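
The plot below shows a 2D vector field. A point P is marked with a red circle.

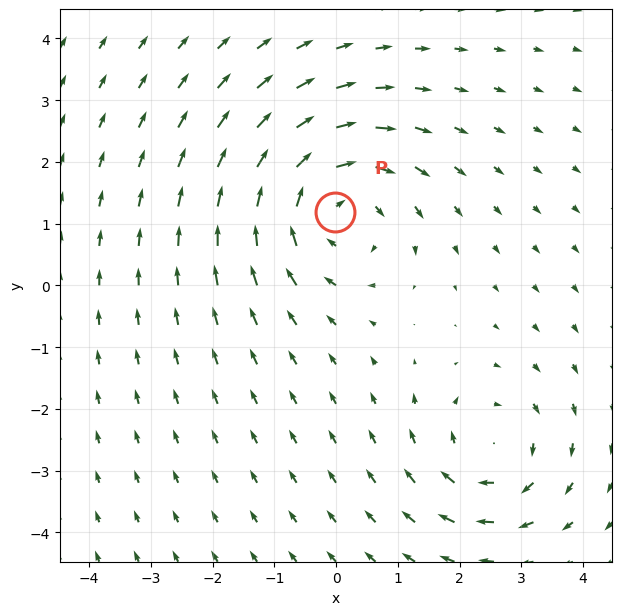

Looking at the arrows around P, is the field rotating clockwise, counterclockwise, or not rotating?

Near P at (-0.0, 1.2) the arrows circulate clockwise. The curl (z-component) there is about -4; negative curl means clockwise rotation.

clockwise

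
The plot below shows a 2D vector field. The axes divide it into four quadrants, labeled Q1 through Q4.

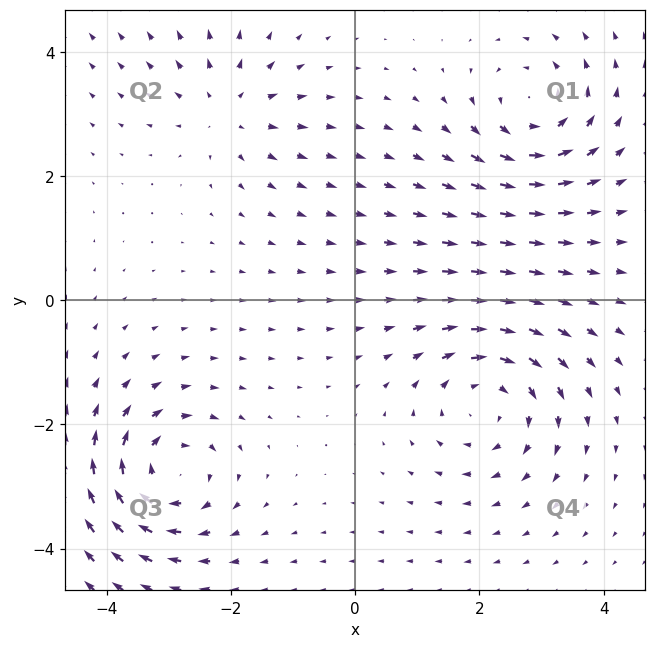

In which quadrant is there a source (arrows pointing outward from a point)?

The source sits at approximately (-2.0, 3.1), which lies in quadrant Q2. The divergence there is about +3, positive as expected for a source.

Q2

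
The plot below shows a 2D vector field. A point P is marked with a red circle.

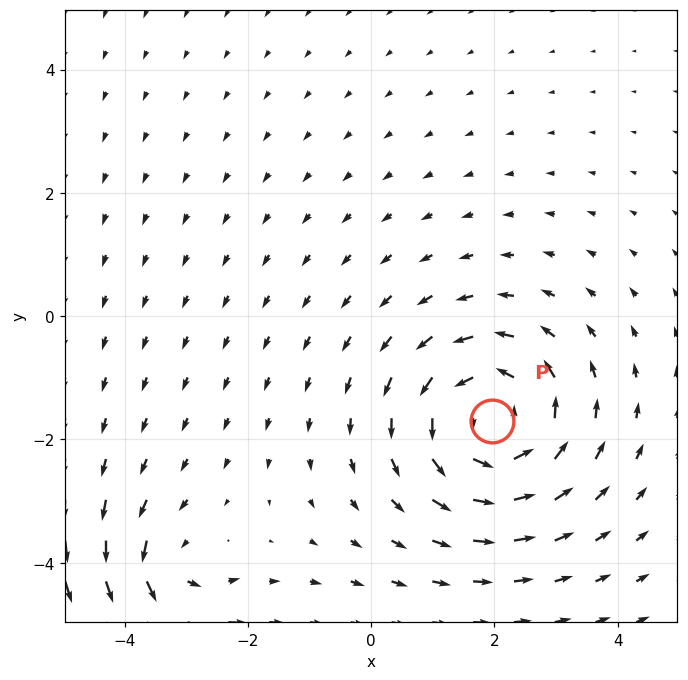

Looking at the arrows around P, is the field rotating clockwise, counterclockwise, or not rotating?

Near P at (2.0, -1.7) the arrows circulate counterclockwise. The curl (z-component) there is about +4; positive curl means counterclockwise rotation.

counterclockwise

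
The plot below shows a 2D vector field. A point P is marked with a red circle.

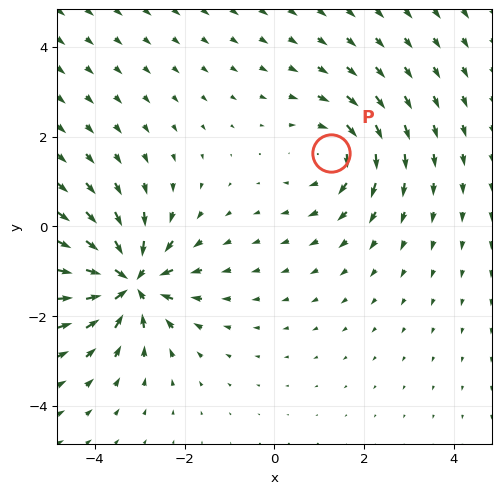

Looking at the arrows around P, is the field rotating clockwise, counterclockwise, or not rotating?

clockwise

Near P at (1.3, 1.6) the arrows circulate clockwise. The curl (z-component) there is about -3; negative curl means clockwise rotation.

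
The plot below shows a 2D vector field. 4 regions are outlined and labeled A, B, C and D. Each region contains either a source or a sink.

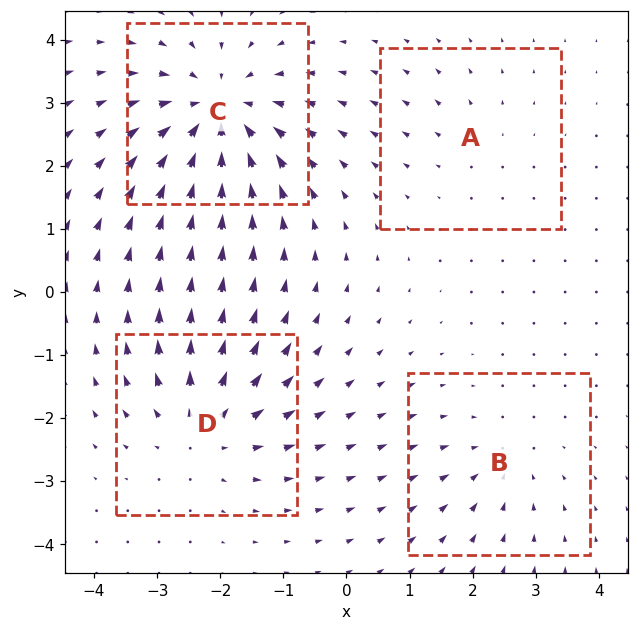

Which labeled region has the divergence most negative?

C

Divergence at each region's feature centre — A: about +2, B: about -3, C: about -7, D: about +5. Region C is most negative.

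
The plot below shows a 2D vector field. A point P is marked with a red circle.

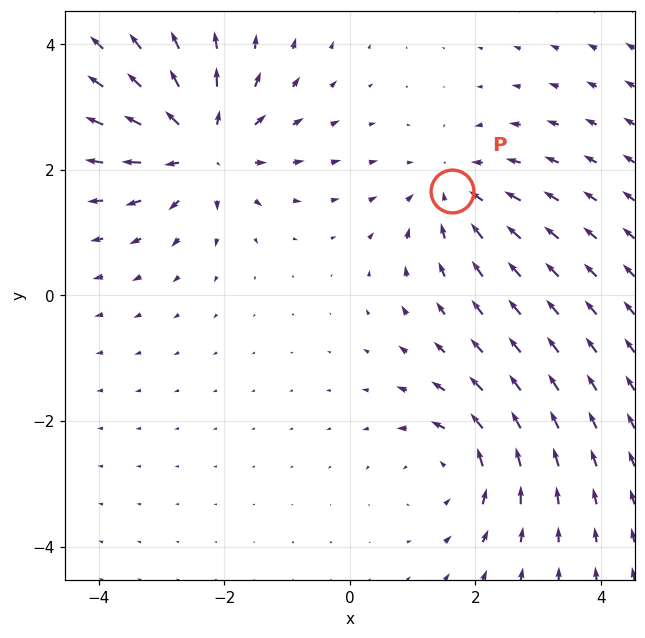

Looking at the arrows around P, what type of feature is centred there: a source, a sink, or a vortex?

sink

At P (1.6, 1.7) the arrows converge inward. Divergence about -2, curl ≈0 — negative divergence with near-zero curl is a sink.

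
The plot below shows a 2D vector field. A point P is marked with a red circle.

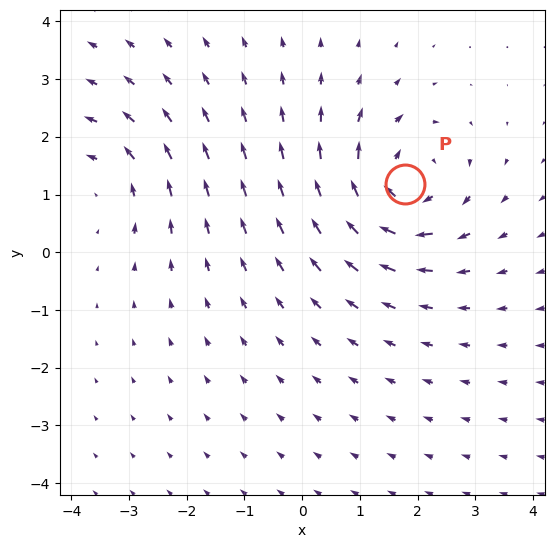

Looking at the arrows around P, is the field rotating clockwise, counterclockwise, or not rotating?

Near P at (1.8, 1.2) the arrows circulate clockwise. The curl (z-component) there is about -6; negative curl means clockwise rotation.

clockwise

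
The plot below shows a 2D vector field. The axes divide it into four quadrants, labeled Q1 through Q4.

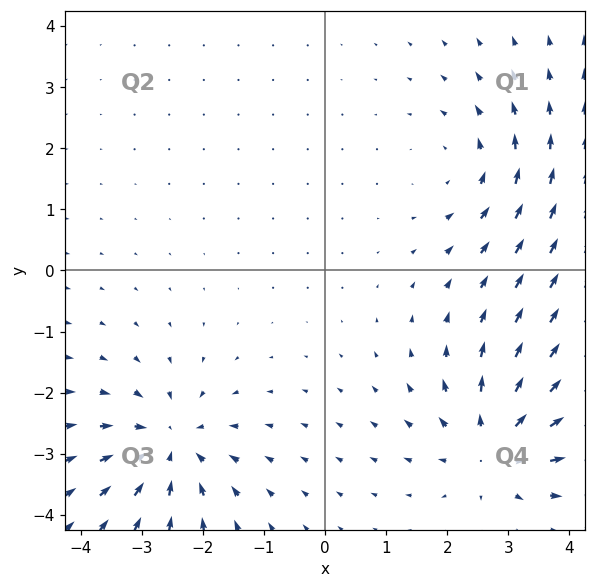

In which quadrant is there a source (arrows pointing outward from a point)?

The source sits at approximately (2.8, -2.9), which lies in quadrant Q4. The divergence there is about +5, positive as expected for a source.

Q4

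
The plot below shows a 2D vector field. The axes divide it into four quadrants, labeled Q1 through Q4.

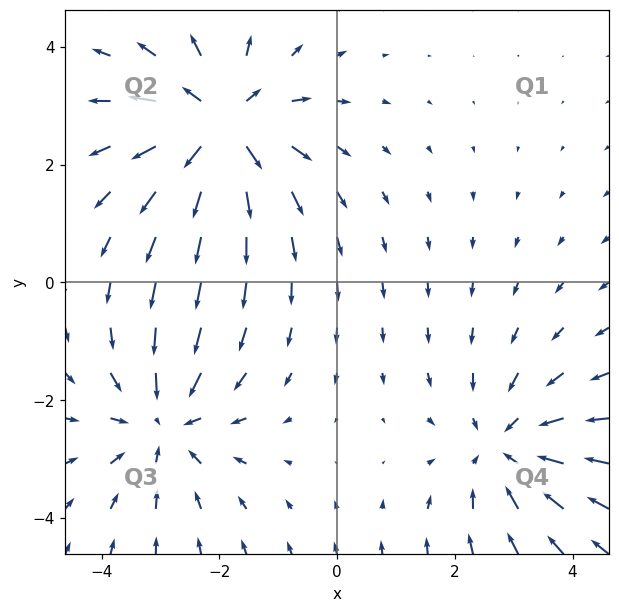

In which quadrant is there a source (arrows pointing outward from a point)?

Q2

The source sits at approximately (-2.0, 2.7), which lies in quadrant Q2. The divergence there is about +6, positive as expected for a source.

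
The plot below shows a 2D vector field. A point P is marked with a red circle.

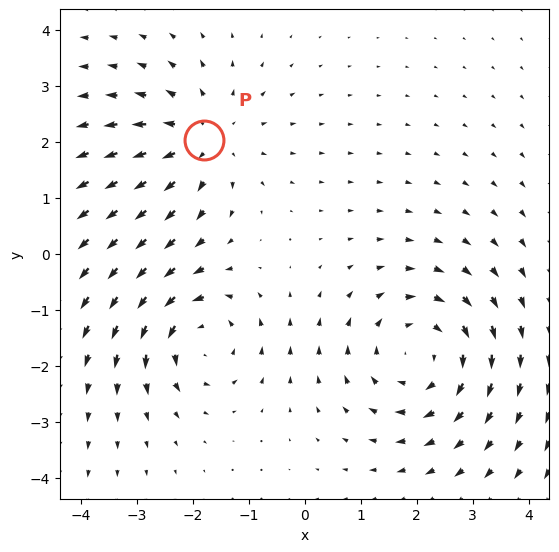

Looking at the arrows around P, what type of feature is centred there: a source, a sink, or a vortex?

At P (-1.8, 2.0) the arrows spread outward. Divergence about +3, curl ≈0 — positive divergence with near-zero curl is a source.

source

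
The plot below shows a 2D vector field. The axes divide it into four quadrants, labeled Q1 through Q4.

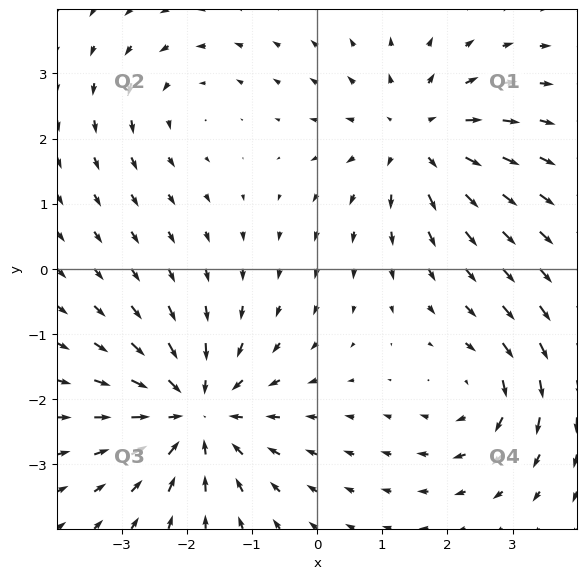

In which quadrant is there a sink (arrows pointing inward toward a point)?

The sink sits at approximately (-1.8, -2.2), which lies in quadrant Q3. The divergence there is about -5, negative as expected for a sink.

Q3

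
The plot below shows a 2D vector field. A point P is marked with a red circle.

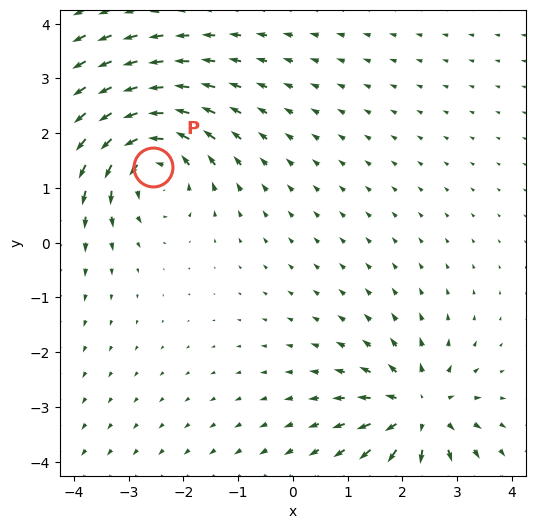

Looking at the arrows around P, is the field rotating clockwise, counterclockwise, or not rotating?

counterclockwise

Near P at (-2.5, 1.4) the arrows circulate counterclockwise. The curl (z-component) there is about +4; positive curl means counterclockwise rotation.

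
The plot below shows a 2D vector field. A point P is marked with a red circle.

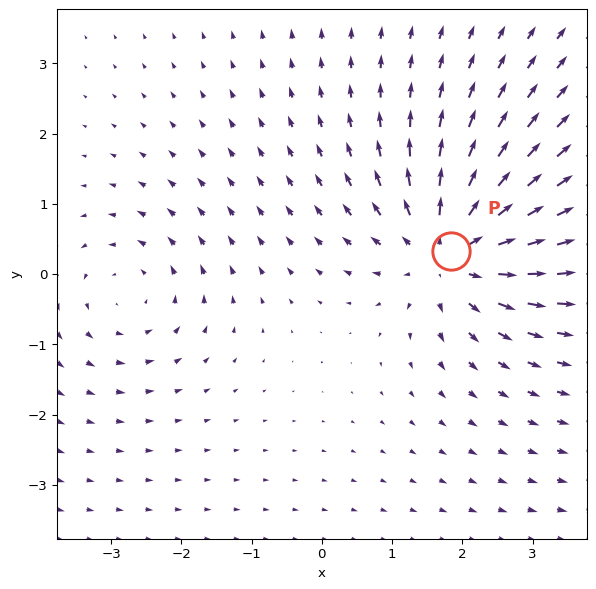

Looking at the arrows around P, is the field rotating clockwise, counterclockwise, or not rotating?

not rotating

Near P at (1.8, 0.3) the arrows show no circulation. The curl there is ≈0.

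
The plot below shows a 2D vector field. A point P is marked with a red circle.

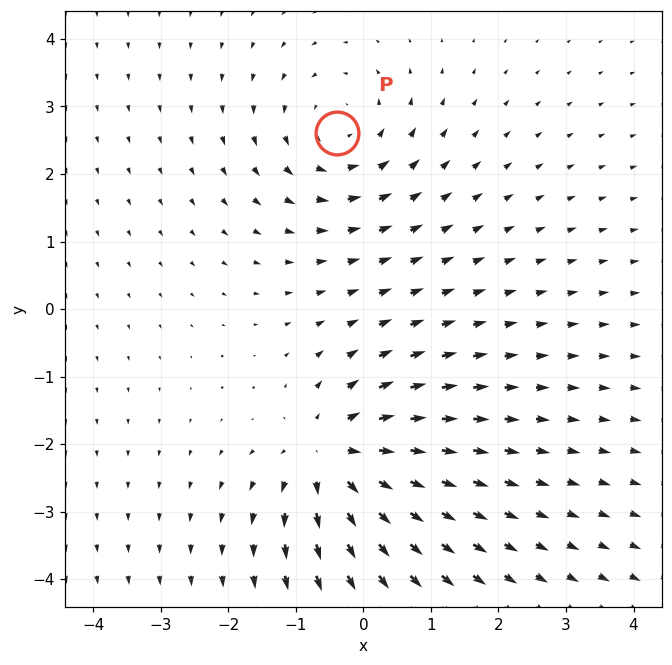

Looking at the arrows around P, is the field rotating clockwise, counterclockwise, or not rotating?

counterclockwise

Near P at (-0.4, 2.6) the arrows circulate counterclockwise. The curl (z-component) there is about +2; positive curl means counterclockwise rotation.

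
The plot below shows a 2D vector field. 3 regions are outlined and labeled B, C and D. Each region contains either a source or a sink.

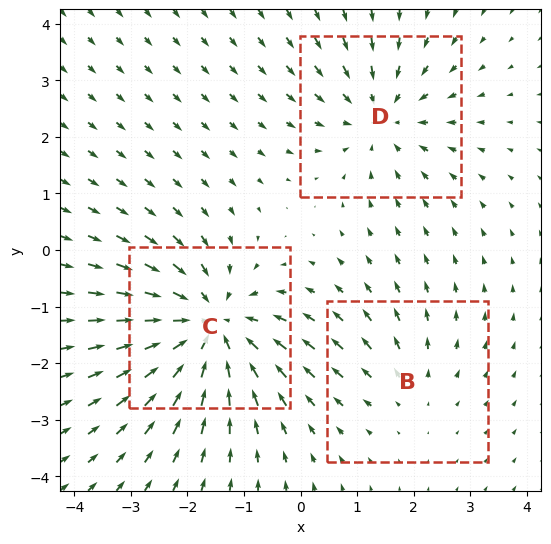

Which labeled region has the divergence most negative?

C

Divergence at each region's feature centre — B: about +2, C: about -4, D: about -3. Region C is most negative.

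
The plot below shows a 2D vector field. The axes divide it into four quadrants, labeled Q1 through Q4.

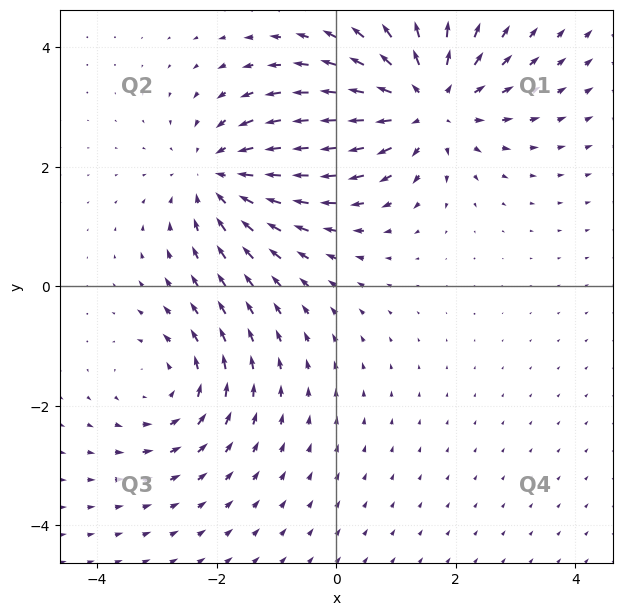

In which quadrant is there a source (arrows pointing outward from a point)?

Q1

The source sits at approximately (1.5, 3.1), which lies in quadrant Q1. The divergence there is about +4, positive as expected for a source.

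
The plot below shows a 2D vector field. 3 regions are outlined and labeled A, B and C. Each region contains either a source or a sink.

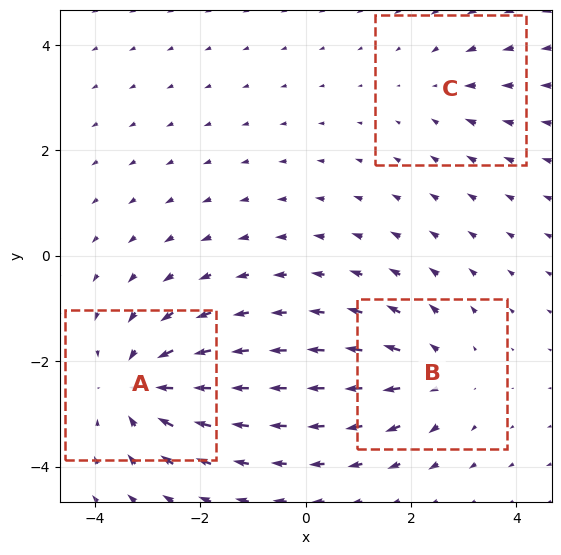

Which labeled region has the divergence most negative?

A

Divergence at each region's feature centre — A: about -5, B: about +3, C: about -2. Region A is most negative.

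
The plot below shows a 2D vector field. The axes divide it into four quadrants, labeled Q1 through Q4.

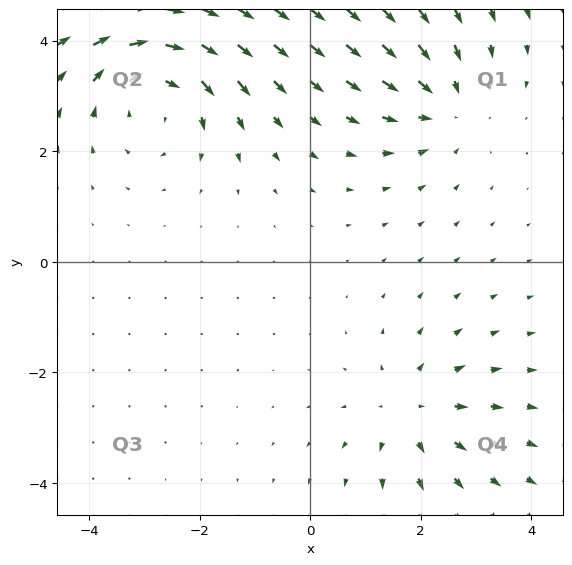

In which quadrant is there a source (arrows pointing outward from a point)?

Q4

The source sits at approximately (1.8, -2.7), which lies in quadrant Q4. The divergence there is about +3, positive as expected for a source.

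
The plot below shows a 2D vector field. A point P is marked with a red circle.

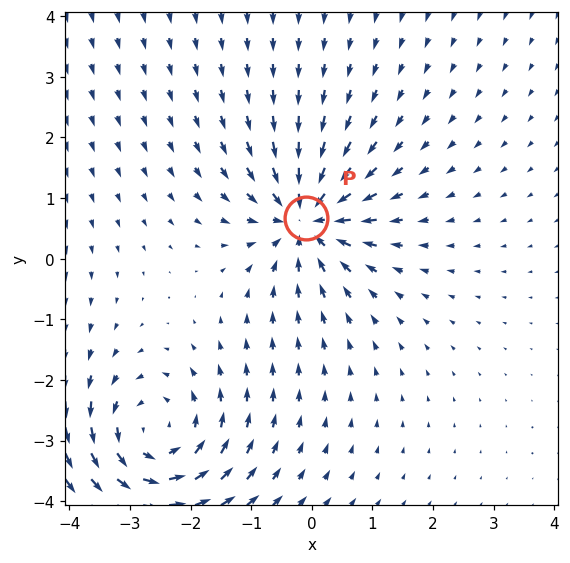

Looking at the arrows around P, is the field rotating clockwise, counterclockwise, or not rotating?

not rotating

Near P at (-0.1, 0.7) the arrows show no circulation. The curl there is ≈0.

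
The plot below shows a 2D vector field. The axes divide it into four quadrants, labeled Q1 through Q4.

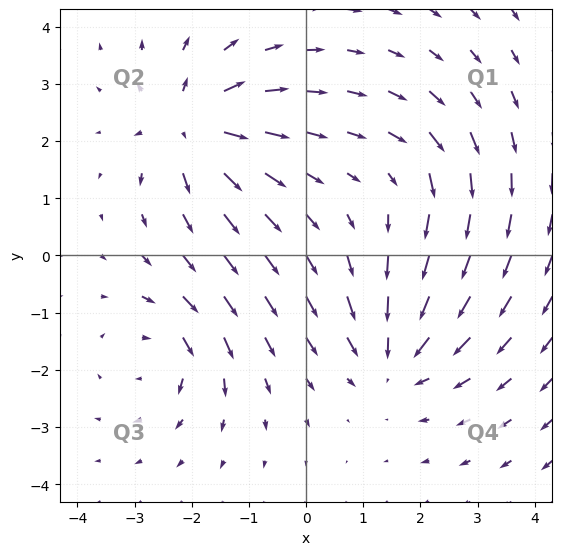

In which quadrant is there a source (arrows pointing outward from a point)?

The source sits at approximately (-2.0, 2.3), which lies in quadrant Q2. The divergence there is about +5, positive as expected for a source.

Q2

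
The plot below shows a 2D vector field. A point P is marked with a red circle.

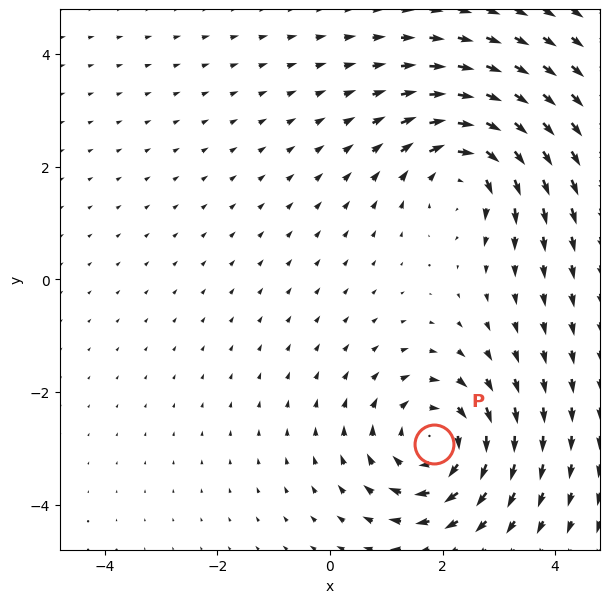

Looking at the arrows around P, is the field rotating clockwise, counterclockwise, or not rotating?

Near P at (1.8, -2.9) the arrows circulate clockwise. The curl (z-component) there is about -5; negative curl means clockwise rotation.

clockwise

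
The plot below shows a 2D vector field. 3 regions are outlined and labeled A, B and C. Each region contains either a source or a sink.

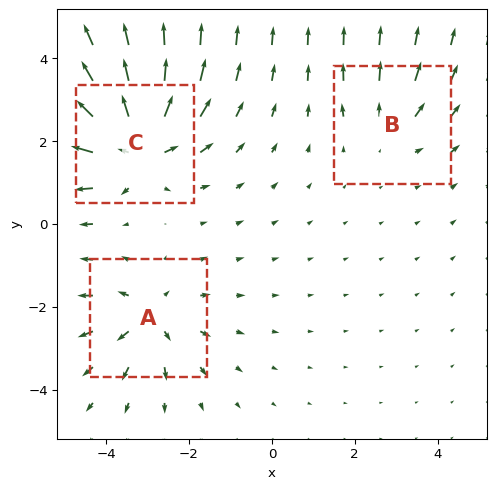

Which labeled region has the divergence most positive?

C

Divergence at each region's feature centre — A: about +3, B: about +2, C: about +5. Region C is most positive.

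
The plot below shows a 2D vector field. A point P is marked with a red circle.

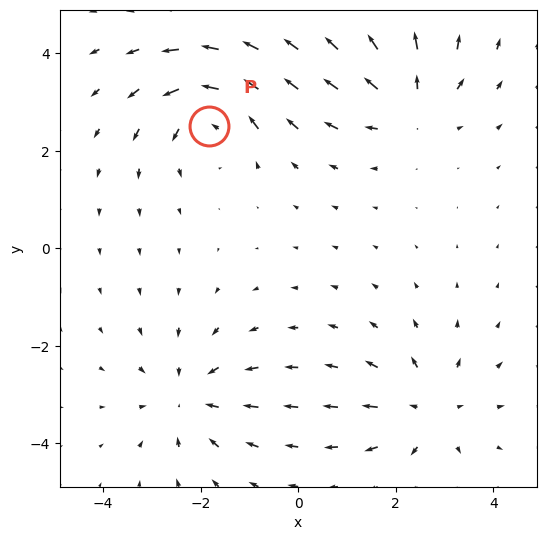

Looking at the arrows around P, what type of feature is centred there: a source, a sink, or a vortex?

vortex

At P (-1.8, 2.5) the arrows circulate counterclockwise. Divergence ≈0, curl about +5 — near-zero divergence with nonzero curl is a vortex.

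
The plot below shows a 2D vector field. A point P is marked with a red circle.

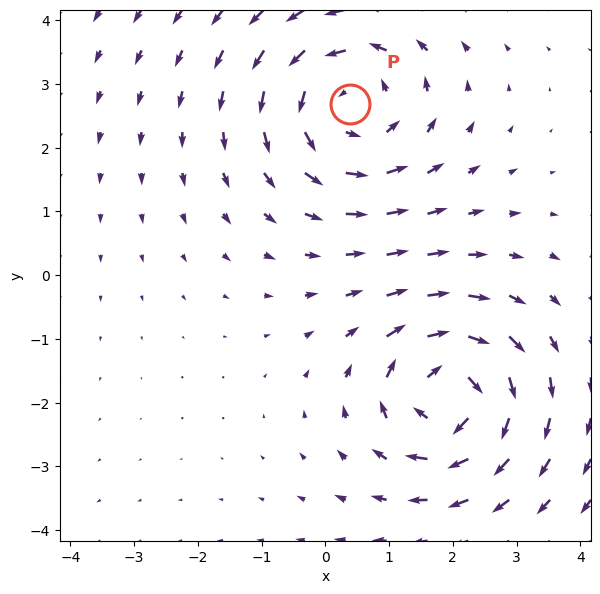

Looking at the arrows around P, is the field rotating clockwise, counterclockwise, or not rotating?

Near P at (0.4, 2.7) the arrows circulate counterclockwise. The curl (z-component) there is about +3; positive curl means counterclockwise rotation.

counterclockwise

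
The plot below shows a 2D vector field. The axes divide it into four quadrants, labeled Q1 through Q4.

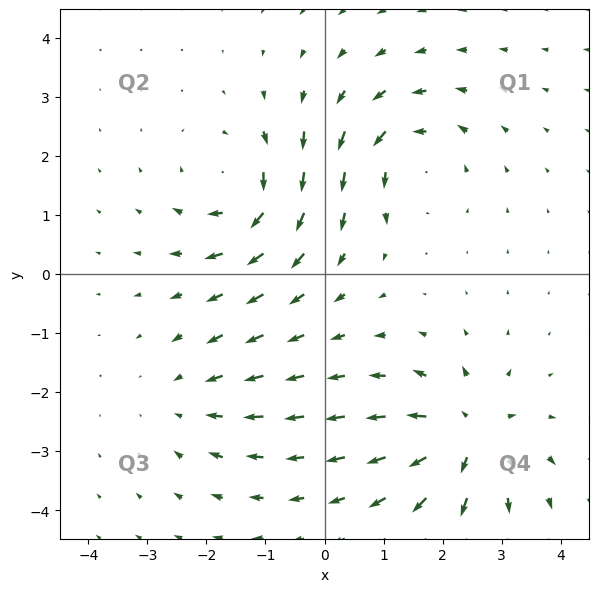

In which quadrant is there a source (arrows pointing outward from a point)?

The source sits at approximately (2.4, -2.7), which lies in quadrant Q4. The divergence there is about +6, positive as expected for a source.

Q4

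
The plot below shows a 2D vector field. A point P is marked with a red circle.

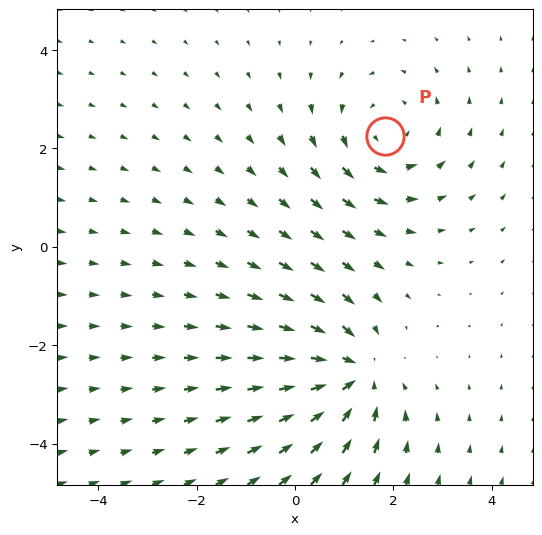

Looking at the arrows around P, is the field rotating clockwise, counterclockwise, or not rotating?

counterclockwise

Near P at (1.8, 2.3) the arrows circulate counterclockwise. The curl (z-component) there is about +3; positive curl means counterclockwise rotation.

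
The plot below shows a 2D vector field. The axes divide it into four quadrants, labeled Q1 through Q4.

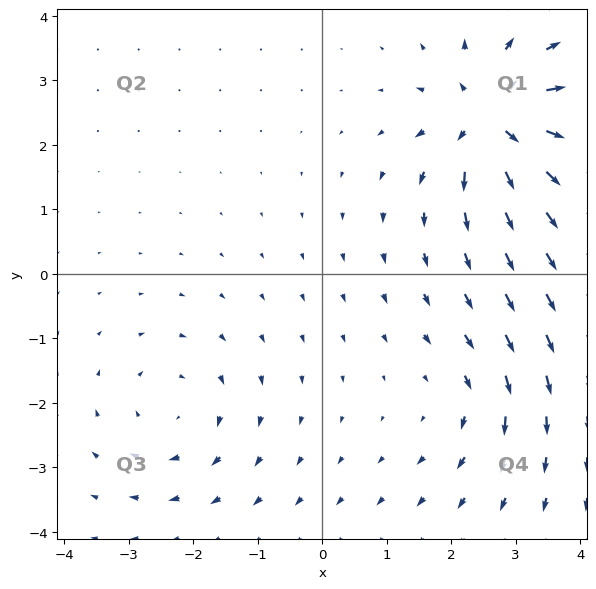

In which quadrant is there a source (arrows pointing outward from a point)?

The source sits at approximately (2.7, 2.4), which lies in quadrant Q1. The divergence there is about +7, positive as expected for a source.

Q1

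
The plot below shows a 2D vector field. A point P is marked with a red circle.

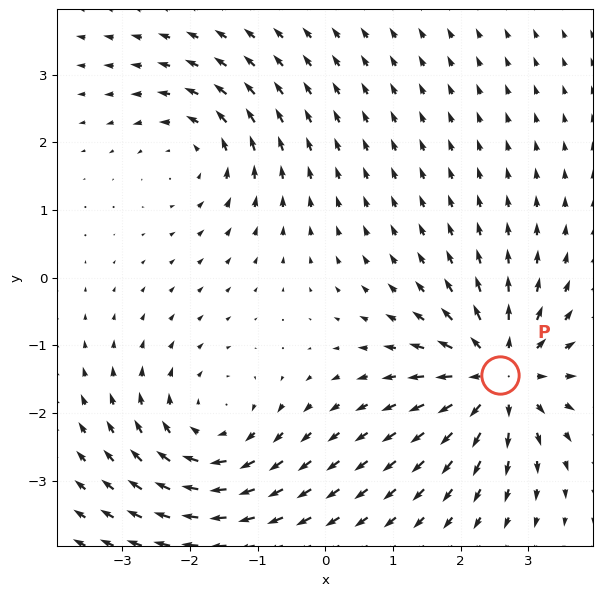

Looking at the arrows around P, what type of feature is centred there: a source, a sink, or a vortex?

source

At P (2.6, -1.4) the arrows spread outward. Divergence about +6, curl ≈0 — positive divergence with near-zero curl is a source.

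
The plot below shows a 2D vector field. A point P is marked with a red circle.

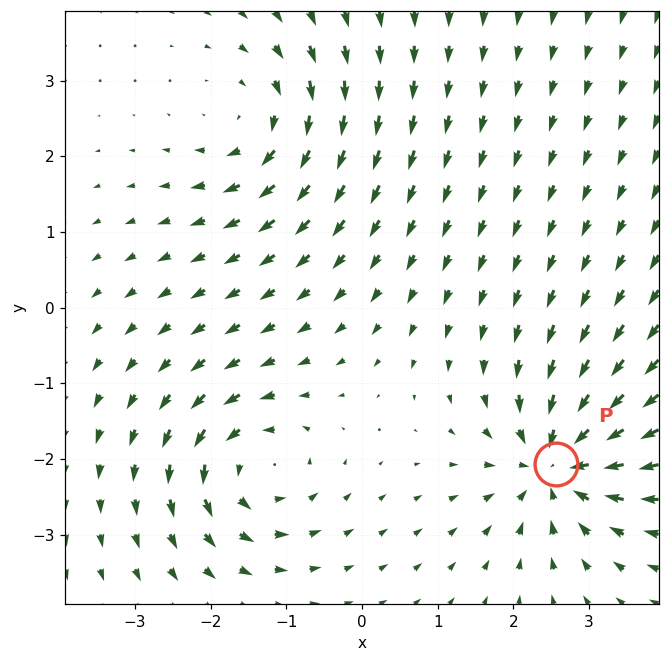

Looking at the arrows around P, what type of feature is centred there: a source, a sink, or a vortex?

sink

At P (2.6, -2.1) the arrows converge inward. Divergence about -7, curl ≈0 — negative divergence with near-zero curl is a sink.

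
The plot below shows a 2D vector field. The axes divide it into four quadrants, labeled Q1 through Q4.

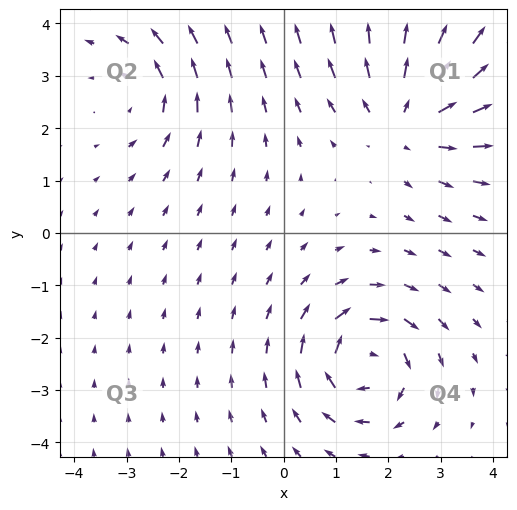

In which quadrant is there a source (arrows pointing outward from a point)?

Q1

The source sits at approximately (2.3, 2.2), which lies in quadrant Q1. The divergence there is about +4, positive as expected for a source.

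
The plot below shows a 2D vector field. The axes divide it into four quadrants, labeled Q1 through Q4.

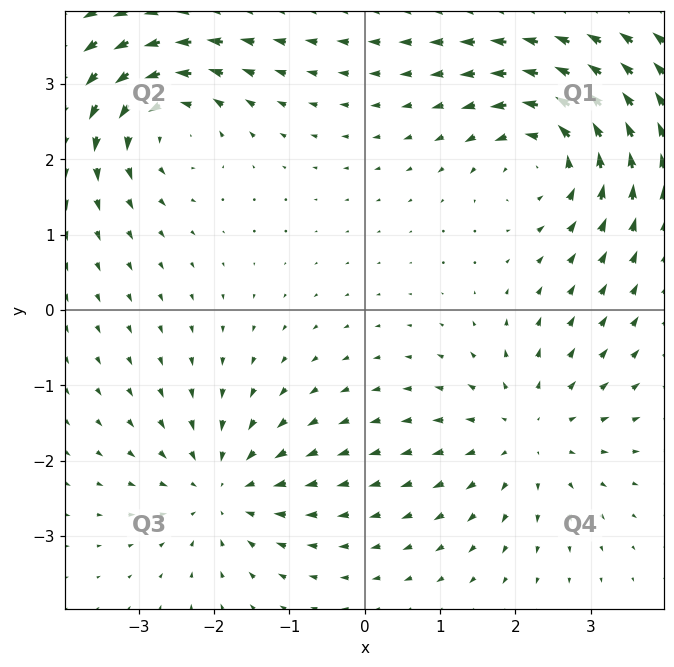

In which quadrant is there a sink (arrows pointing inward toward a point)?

Q3

The sink sits at approximately (-1.9, -2.4), which lies in quadrant Q3. The divergence there is about -4, negative as expected for a sink.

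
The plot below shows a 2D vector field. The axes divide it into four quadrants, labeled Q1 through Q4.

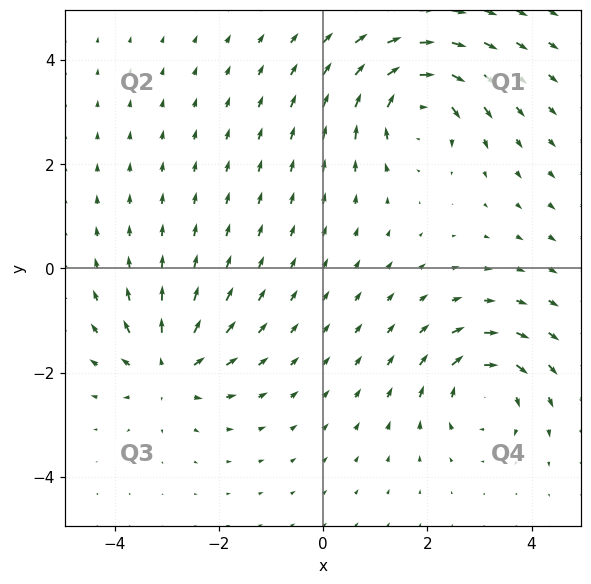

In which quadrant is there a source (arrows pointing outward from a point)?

The source sits at approximately (-3.0, -1.9), which lies in quadrant Q3. The divergence there is about +4, positive as expected for a source.

Q3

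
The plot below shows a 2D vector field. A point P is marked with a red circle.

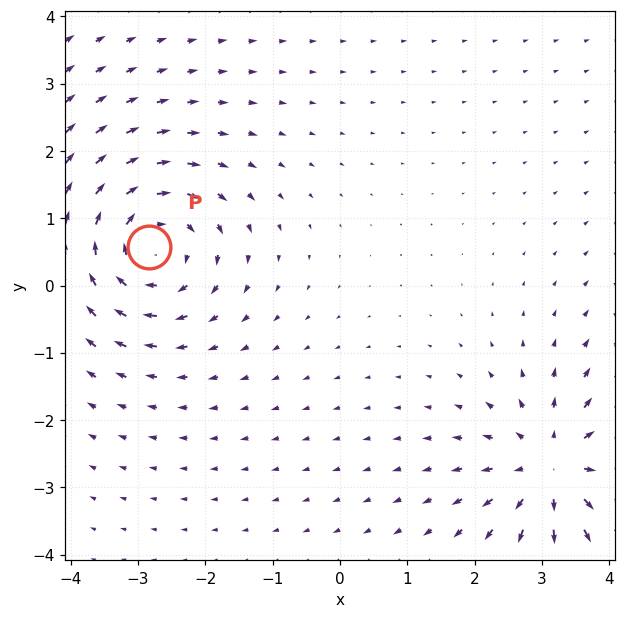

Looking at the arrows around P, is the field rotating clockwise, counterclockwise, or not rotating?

clockwise

Near P at (-2.8, 0.6) the arrows circulate clockwise. The curl (z-component) there is about -4; negative curl means clockwise rotation.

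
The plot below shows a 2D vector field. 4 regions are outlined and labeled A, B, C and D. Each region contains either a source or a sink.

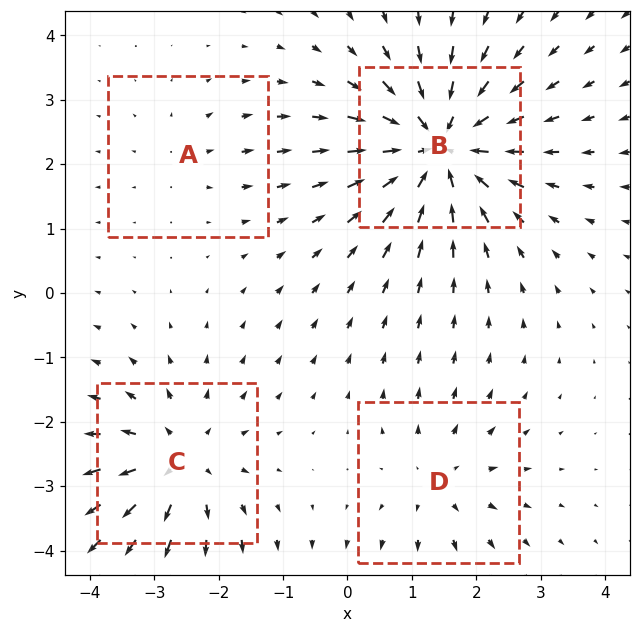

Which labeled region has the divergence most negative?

B

Divergence at each region's feature centre — A: about +2, B: about -7, C: about +5, D: about +3. Region B is most negative.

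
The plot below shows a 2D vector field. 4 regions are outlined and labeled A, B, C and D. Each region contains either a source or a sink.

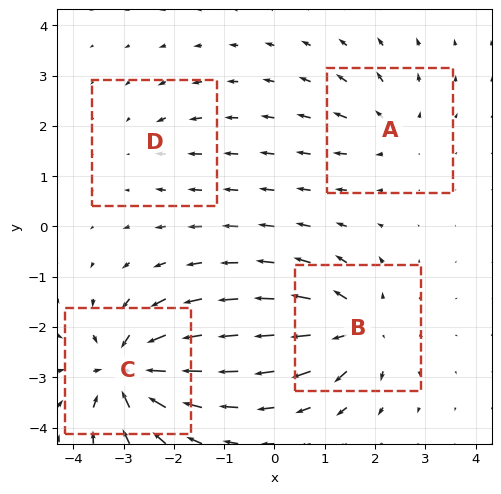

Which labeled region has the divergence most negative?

Divergence at each region's feature centre — A: about +4, B: about +7, C: about -9, D: about -3. Region C is most negative.

C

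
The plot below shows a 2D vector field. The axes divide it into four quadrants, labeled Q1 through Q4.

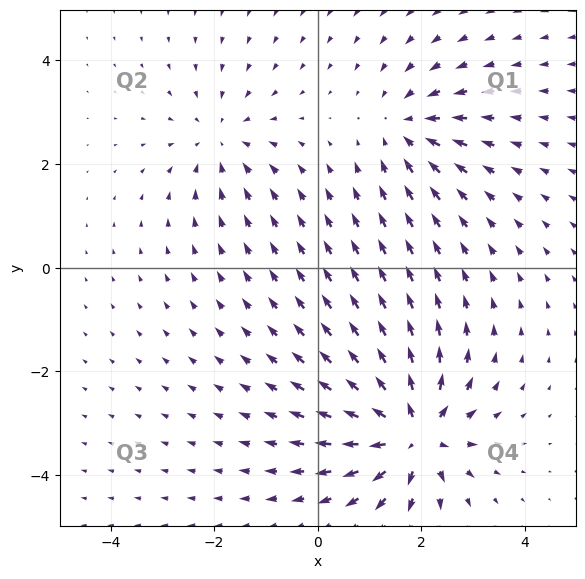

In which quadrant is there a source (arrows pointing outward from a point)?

The source sits at approximately (1.8, -3.2), which lies in quadrant Q4. The divergence there is about +6, positive as expected for a source.

Q4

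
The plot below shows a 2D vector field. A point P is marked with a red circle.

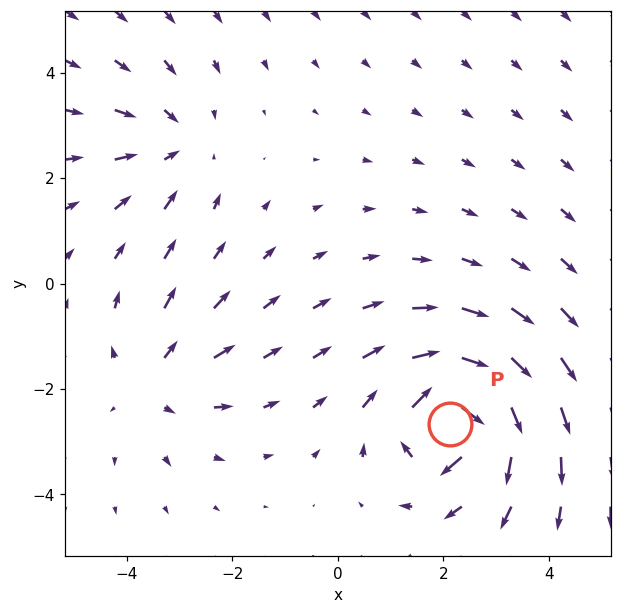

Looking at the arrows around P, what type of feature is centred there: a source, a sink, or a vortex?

At P (2.1, -2.7) the arrows circulate clockwise. Divergence ≈0, curl about -7 — near-zero divergence with nonzero curl is a vortex.

vortex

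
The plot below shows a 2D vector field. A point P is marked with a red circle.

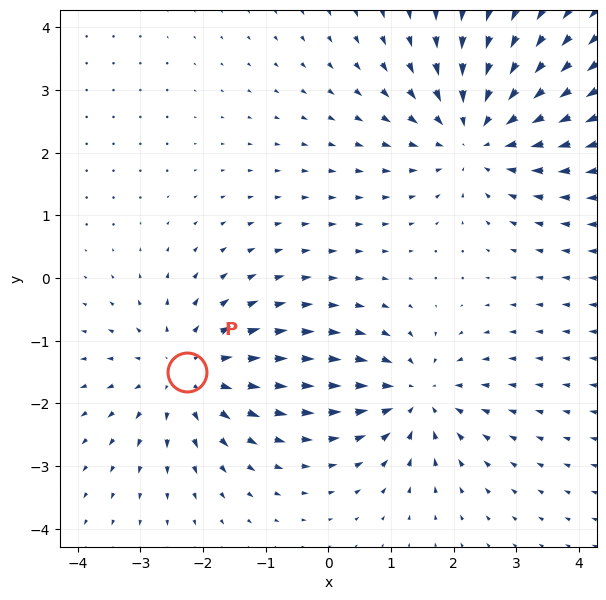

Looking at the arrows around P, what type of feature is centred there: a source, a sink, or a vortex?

source

At P (-2.3, -1.5) the arrows spread outward. Divergence about +4, curl ≈0 — positive divergence with near-zero curl is a source.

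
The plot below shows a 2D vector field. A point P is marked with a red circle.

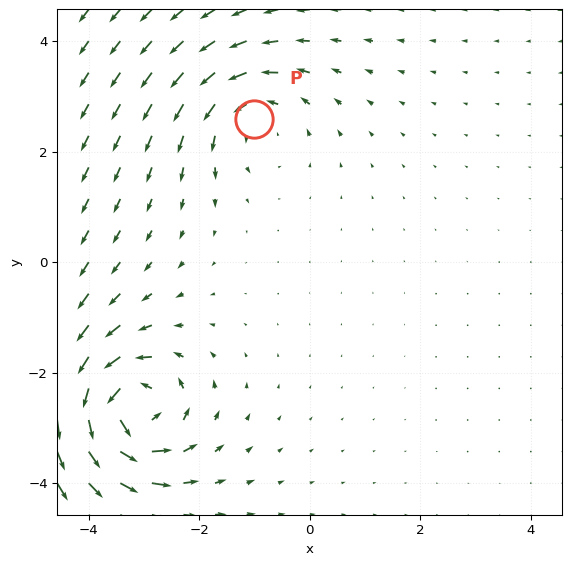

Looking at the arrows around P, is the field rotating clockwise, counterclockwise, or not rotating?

counterclockwise

Near P at (-1.0, 2.6) the arrows circulate counterclockwise. The curl (z-component) there is about +3; positive curl means counterclockwise rotation.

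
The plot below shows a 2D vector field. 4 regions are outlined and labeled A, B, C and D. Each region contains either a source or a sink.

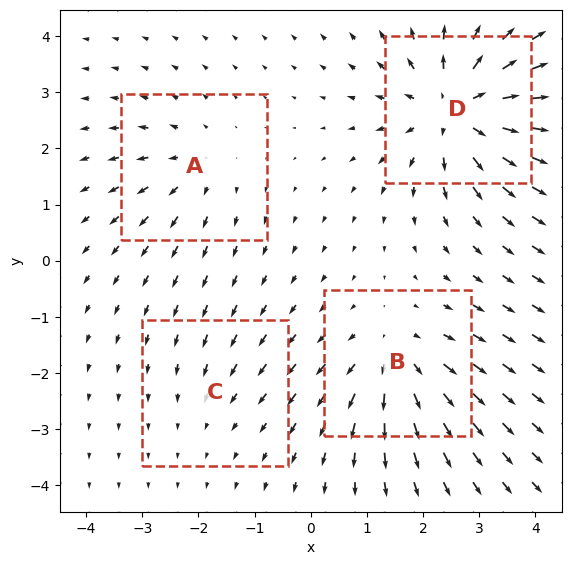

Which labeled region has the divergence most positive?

Divergence at each region's feature centre — A: about +3, B: about +5, C: about -2, D: about +7. Region D is most positive.

D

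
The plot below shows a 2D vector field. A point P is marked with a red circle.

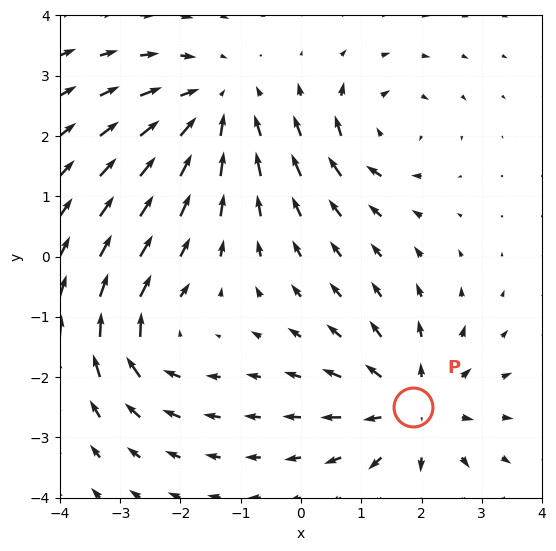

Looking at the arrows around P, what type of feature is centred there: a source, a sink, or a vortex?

source

At P (1.9, -2.5) the arrows spread outward. Divergence about +5, curl ≈0 — positive divergence with near-zero curl is a source.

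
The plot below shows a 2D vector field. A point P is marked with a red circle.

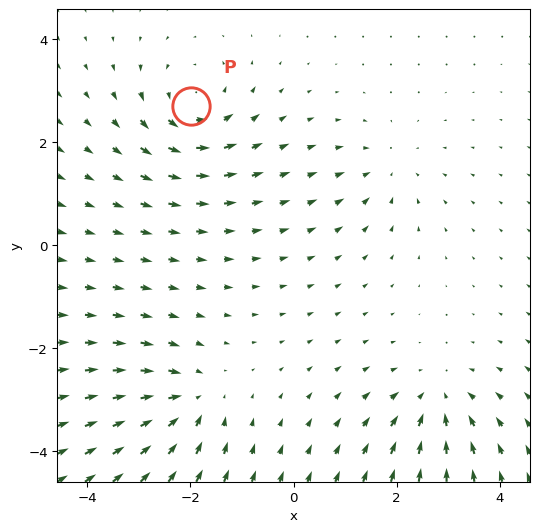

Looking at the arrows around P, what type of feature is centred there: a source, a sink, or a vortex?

At P (-2.0, 2.7) the arrows circulate counterclockwise. Divergence ≈0, curl about +5 — near-zero divergence with nonzero curl is a vortex.

vortex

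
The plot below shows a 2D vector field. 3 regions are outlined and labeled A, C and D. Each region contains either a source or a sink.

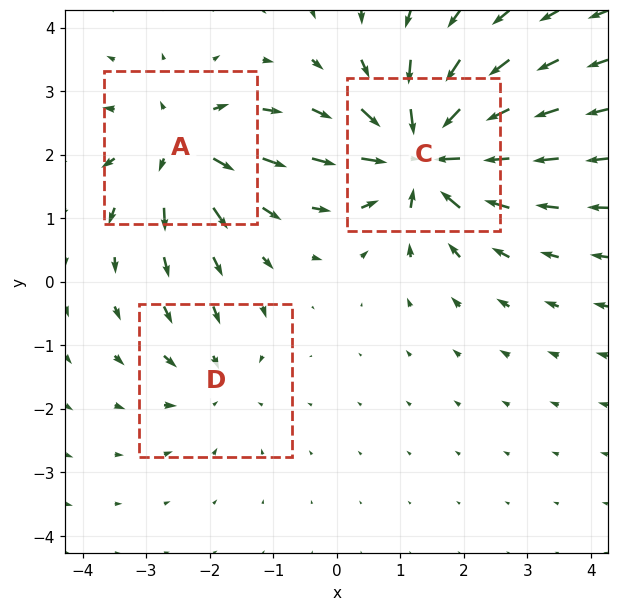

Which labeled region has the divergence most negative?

C

Divergence at each region's feature centre — A: about +4, C: about -6, D: about -3. Region C is most negative.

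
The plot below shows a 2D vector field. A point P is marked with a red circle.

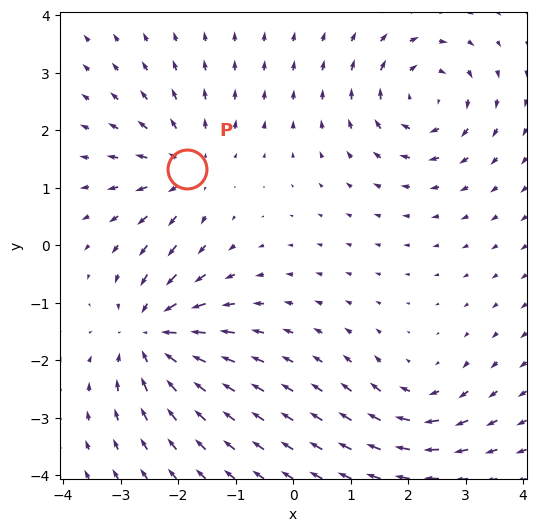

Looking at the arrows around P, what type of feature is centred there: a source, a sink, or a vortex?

At P (-1.8, 1.3) the arrows spread outward. Divergence about +4, curl ≈0 — positive divergence with near-zero curl is a source.

source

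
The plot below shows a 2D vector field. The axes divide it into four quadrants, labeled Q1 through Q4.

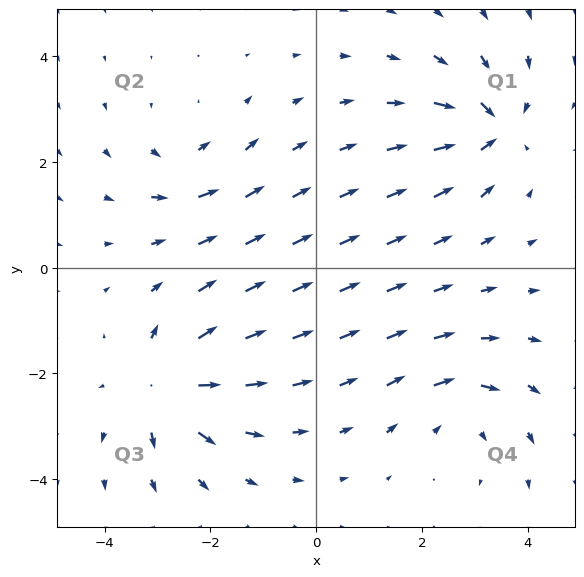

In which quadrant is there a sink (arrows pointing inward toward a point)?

Q1

The sink sits at approximately (3.3, 2.7), which lies in quadrant Q1. The divergence there is about -7, negative as expected for a sink.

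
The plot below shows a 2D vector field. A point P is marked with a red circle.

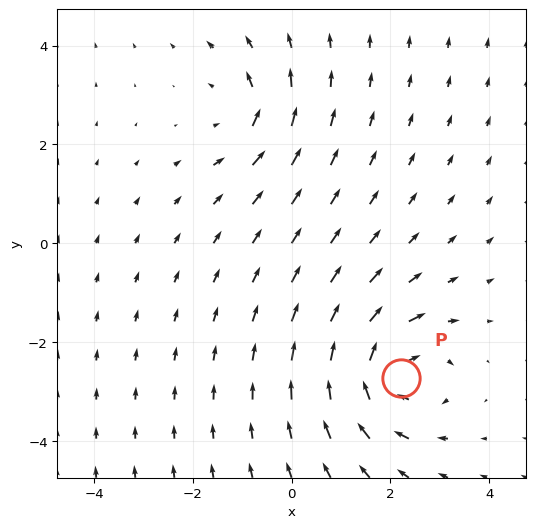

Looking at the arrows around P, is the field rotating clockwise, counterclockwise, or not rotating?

clockwise

Near P at (2.2, -2.7) the arrows circulate clockwise. The curl (z-component) there is about -5; negative curl means clockwise rotation.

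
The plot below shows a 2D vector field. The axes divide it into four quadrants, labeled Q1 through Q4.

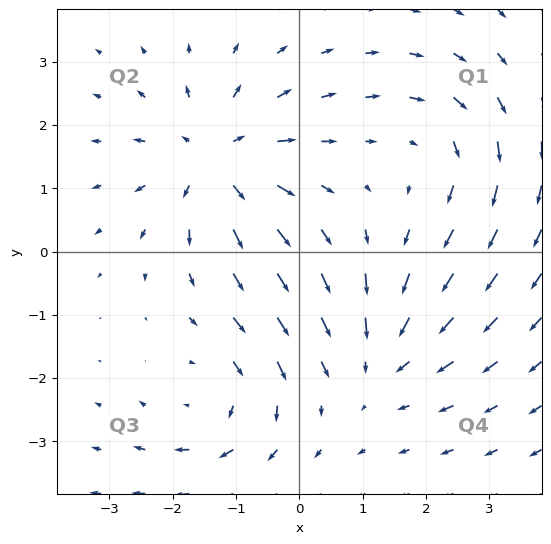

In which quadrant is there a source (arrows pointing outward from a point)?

The source sits at approximately (-1.3, 1.5), which lies in quadrant Q2. The divergence there is about +5, positive as expected for a source.

Q2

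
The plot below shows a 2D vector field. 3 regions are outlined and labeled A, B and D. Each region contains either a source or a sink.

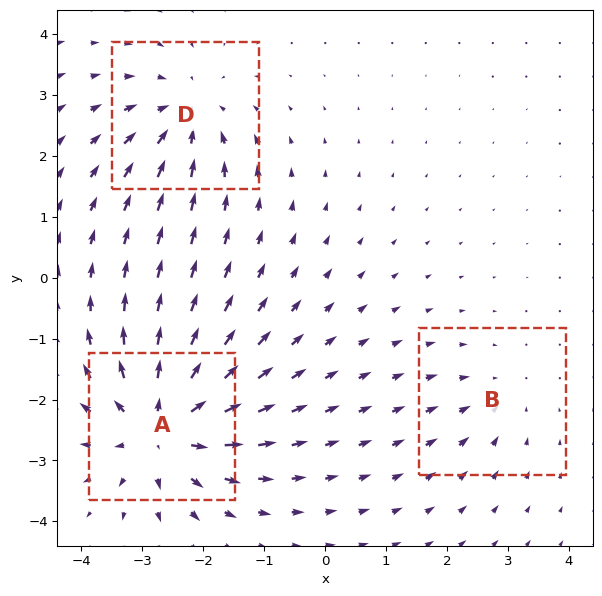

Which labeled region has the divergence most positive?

Divergence at each region's feature centre — A: about +6, B: about -2, D: about -4. Region A is most positive.

A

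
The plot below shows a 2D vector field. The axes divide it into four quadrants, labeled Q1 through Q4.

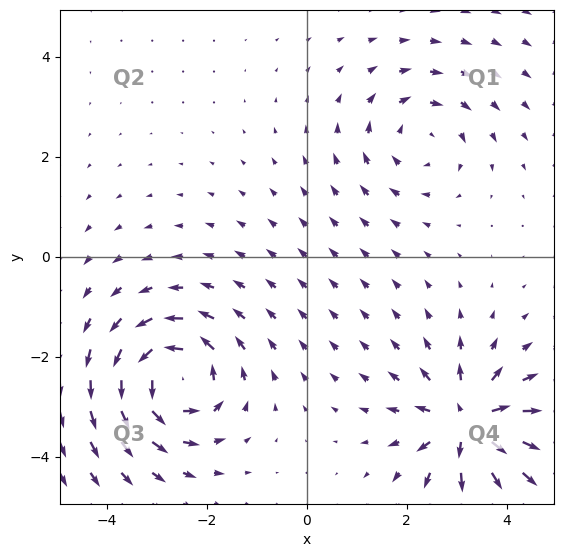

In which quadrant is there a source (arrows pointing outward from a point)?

The source sits at approximately (3.2, -3.3), which lies in quadrant Q4. The divergence there is about +5, positive as expected for a source.

Q4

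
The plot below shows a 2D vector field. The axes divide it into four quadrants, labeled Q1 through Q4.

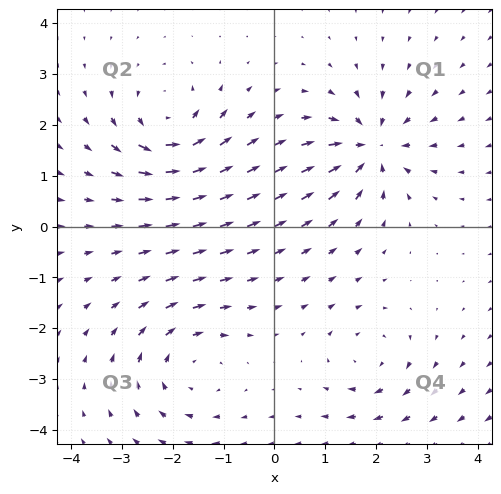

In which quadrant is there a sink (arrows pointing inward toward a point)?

The sink sits at approximately (1.9, 1.6), which lies in quadrant Q1. The divergence there is about -7, negative as expected for a sink.

Q1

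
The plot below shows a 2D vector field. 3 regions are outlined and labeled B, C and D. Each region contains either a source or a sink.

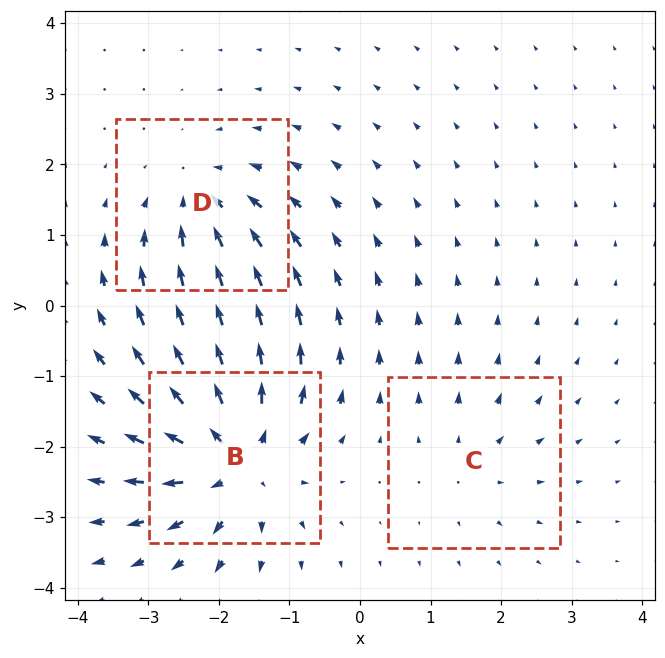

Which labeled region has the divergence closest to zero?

Divergence at each region's feature centre — B: about +6, C: about +2, D: about -4. Region C is closest to zero.

C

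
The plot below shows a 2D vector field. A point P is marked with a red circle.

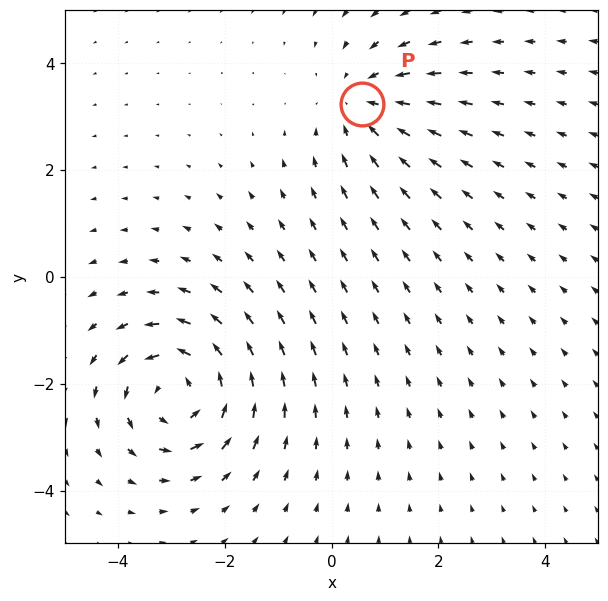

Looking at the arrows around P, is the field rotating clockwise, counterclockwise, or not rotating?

Near P at (0.6, 3.2) the arrows show no circulation. The curl there is ≈0.

not rotating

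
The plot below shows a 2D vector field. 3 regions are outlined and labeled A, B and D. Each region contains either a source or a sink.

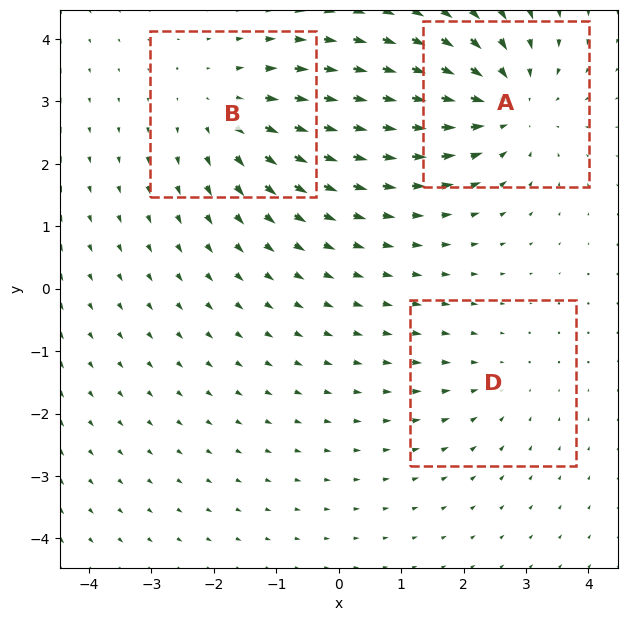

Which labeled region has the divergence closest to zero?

Divergence at each region's feature centre — A: about -4, B: about +3, D: about -2. Region D is closest to zero.

D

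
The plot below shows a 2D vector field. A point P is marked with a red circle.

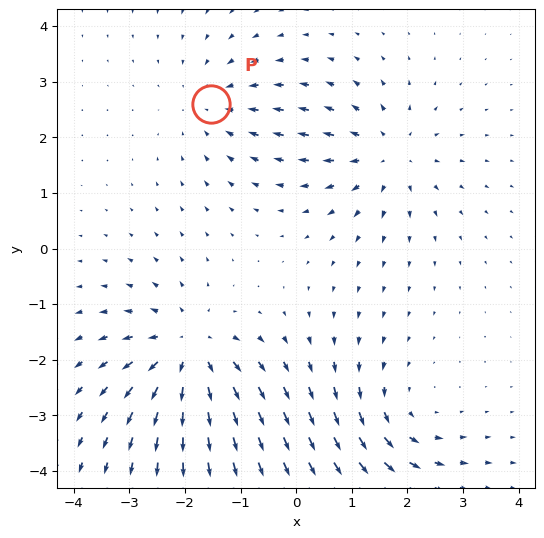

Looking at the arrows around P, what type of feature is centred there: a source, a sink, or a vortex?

At P (-1.5, 2.6) the arrows converge inward. Divergence about -3, curl ≈0 — negative divergence with near-zero curl is a sink.

sink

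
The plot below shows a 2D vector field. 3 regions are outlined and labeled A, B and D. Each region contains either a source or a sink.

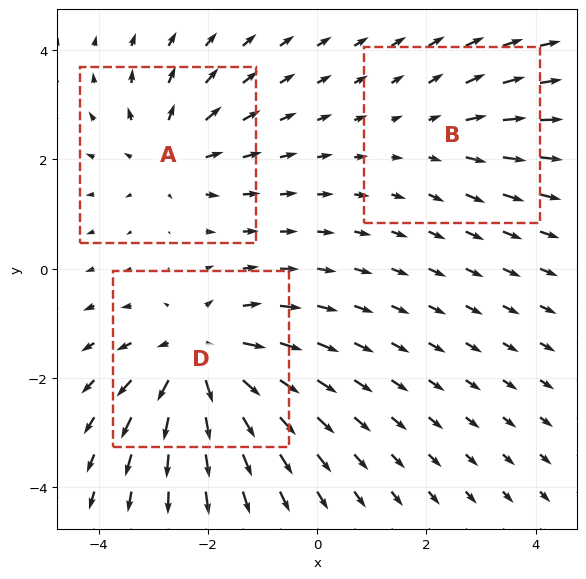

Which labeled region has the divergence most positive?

Divergence at each region's feature centre — A: about +3, B: about +2, D: about +5. Region D is most positive.

D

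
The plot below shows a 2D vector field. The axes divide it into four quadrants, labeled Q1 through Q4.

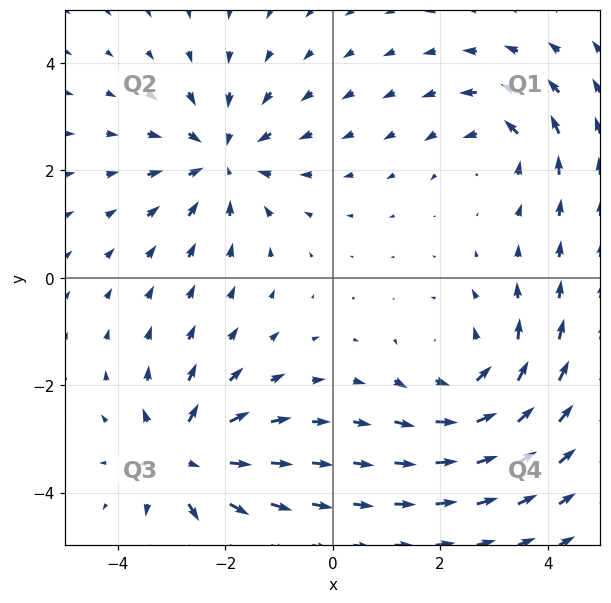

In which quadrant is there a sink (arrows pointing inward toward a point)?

The sink sits at approximately (-2.1, 2.2), which lies in quadrant Q2. The divergence there is about -4, negative as expected for a sink.

Q2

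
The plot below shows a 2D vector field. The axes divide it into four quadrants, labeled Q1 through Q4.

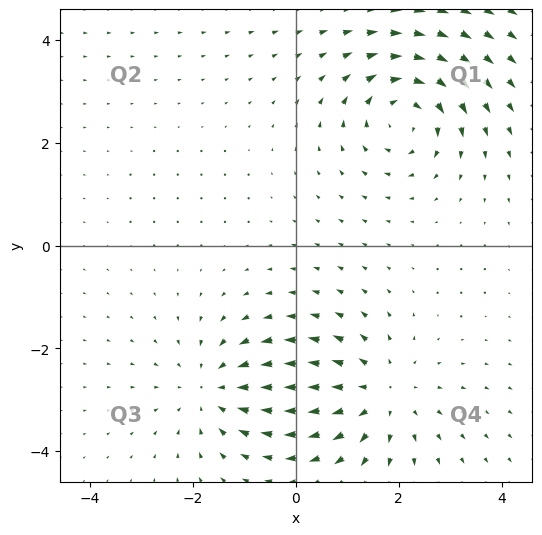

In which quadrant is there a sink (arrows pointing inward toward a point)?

Q3

The sink sits at approximately (-1.5, -2.8), which lies in quadrant Q3. The divergence there is about -4, negative as expected for a sink.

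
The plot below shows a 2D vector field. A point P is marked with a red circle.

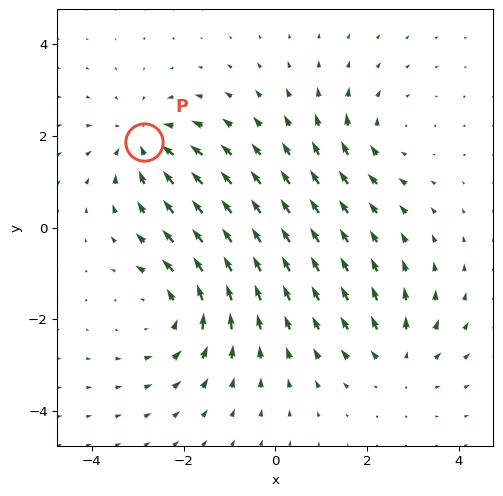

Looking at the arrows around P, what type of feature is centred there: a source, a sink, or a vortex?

sink

At P (-2.9, 1.9) the arrows converge inward. Divergence about -3, curl ≈0 — negative divergence with near-zero curl is a sink.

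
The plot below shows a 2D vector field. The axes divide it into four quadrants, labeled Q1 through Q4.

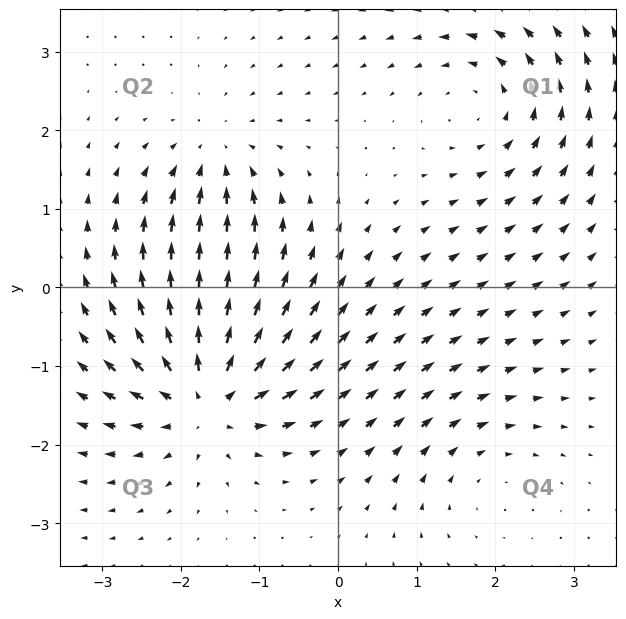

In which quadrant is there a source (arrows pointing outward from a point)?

The source sits at approximately (-1.7, -1.4), which lies in quadrant Q3. The divergence there is about +6, positive as expected for a source.

Q3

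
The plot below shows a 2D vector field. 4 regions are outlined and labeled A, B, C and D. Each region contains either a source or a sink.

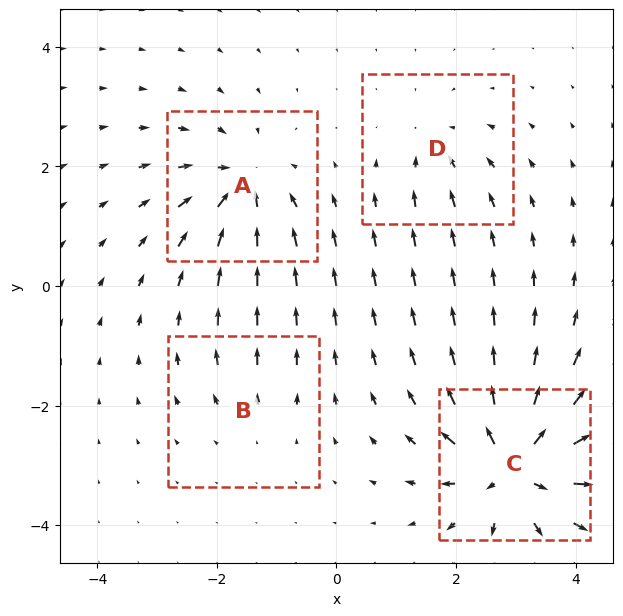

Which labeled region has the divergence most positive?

Divergence at each region's feature centre — A: about -6, B: about +3, C: about +9, D: about -4. Region C is most positive.

C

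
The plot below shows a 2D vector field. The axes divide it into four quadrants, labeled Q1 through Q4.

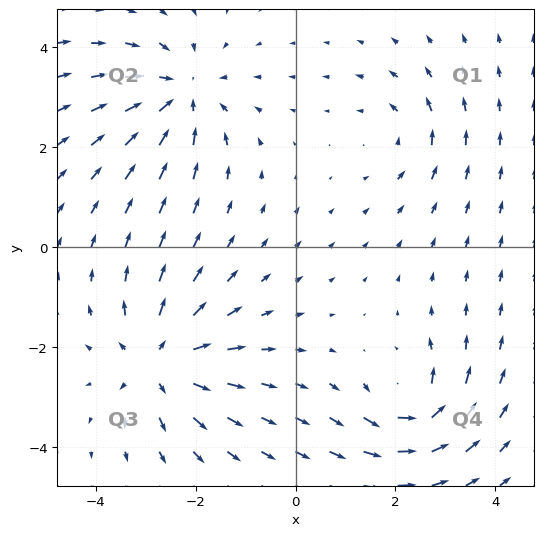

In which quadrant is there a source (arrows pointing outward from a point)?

Q3

The source sits at approximately (-2.7, -2.3), which lies in quadrant Q3. The divergence there is about +5, positive as expected for a source.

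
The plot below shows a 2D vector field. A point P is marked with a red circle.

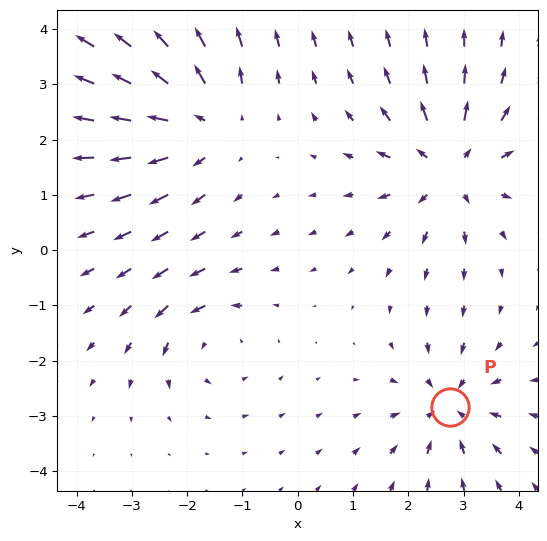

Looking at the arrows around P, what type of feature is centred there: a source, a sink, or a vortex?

sink

At P (2.7, -2.8) the arrows converge inward. Divergence about -4, curl ≈0 — negative divergence with near-zero curl is a sink.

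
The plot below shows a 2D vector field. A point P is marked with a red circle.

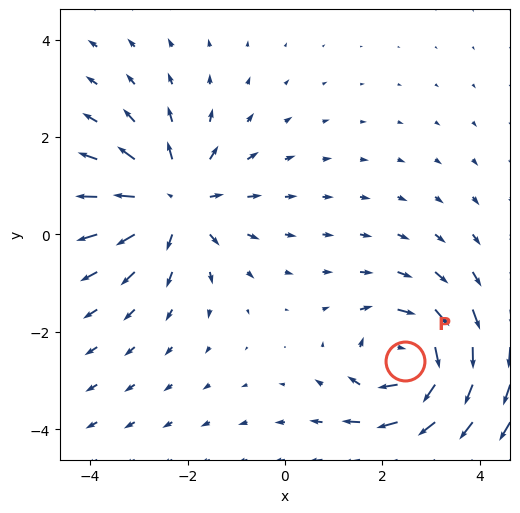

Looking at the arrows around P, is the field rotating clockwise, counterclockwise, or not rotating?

clockwise

Near P at (2.5, -2.6) the arrows circulate clockwise. The curl (z-component) there is about -5; negative curl means clockwise rotation.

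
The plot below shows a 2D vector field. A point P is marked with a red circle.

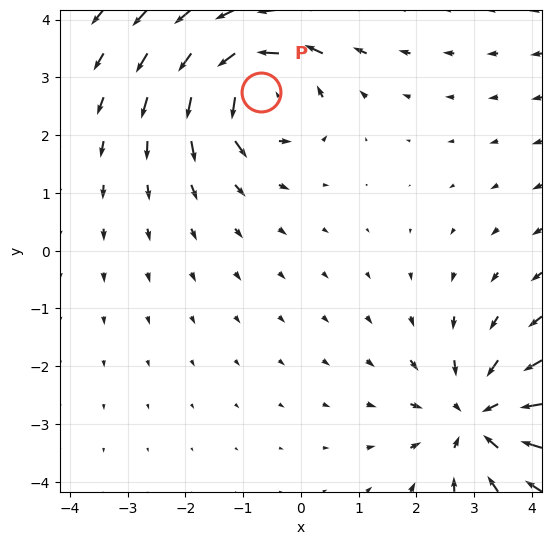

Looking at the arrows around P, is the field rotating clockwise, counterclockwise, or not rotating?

Near P at (-0.7, 2.7) the arrows circulate counterclockwise. The curl (z-component) there is about +6; positive curl means counterclockwise rotation.

counterclockwise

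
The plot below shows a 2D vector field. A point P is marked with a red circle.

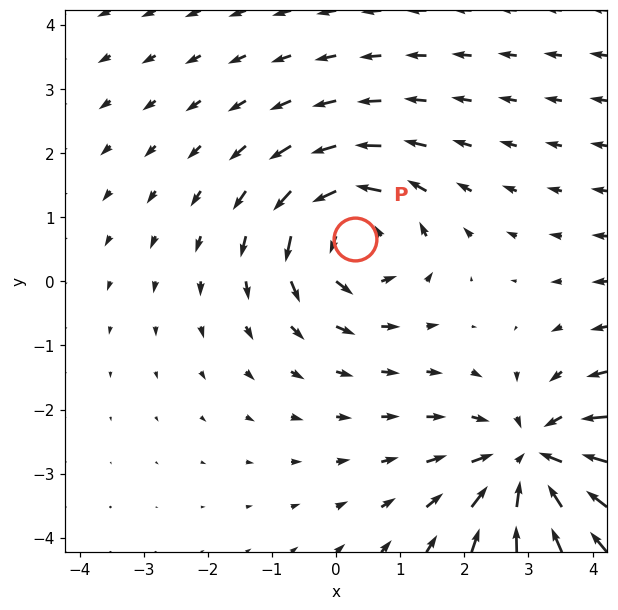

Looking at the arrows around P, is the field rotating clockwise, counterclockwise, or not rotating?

counterclockwise

Near P at (0.3, 0.7) the arrows circulate counterclockwise. The curl (z-component) there is about +4; positive curl means counterclockwise rotation.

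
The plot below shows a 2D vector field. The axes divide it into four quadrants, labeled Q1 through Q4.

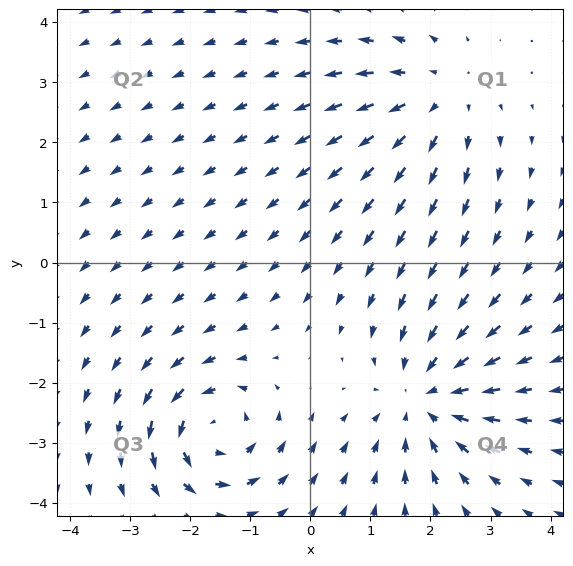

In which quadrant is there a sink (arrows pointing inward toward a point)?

Q4

The sink sits at approximately (1.9, -2.3), which lies in quadrant Q4. The divergence there is about -4, negative as expected for a sink.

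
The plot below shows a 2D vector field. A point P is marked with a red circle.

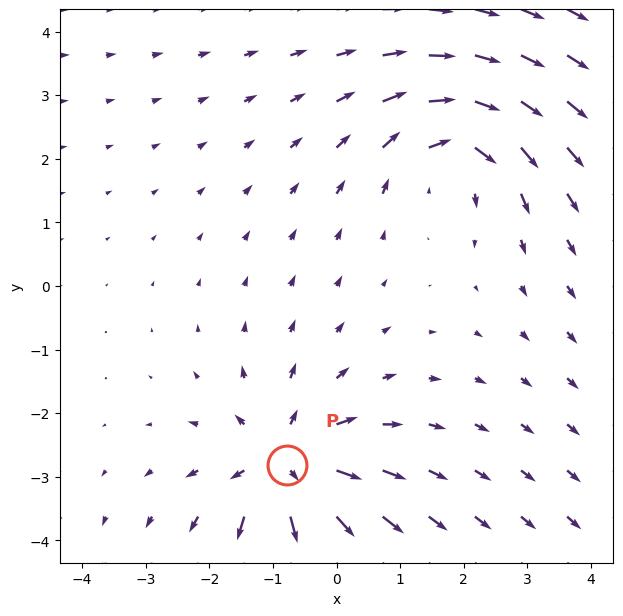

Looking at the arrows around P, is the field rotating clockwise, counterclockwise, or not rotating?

Near P at (-0.8, -2.8) the arrows show no circulation. The curl there is ≈0.

not rotating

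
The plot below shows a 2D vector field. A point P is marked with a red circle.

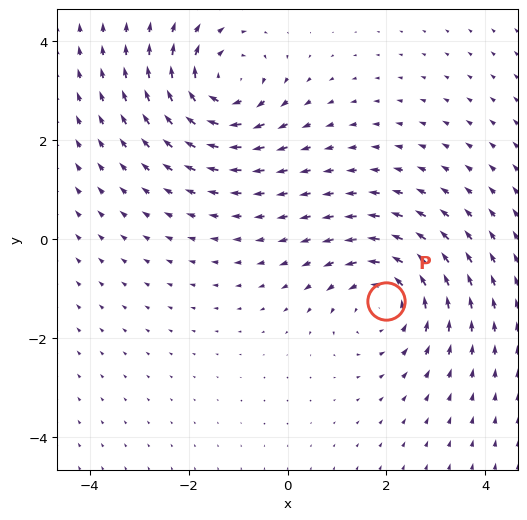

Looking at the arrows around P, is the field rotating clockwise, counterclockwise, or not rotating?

Near P at (2.0, -1.2) the arrows circulate counterclockwise. The curl (z-component) there is about +4; positive curl means counterclockwise rotation.

counterclockwise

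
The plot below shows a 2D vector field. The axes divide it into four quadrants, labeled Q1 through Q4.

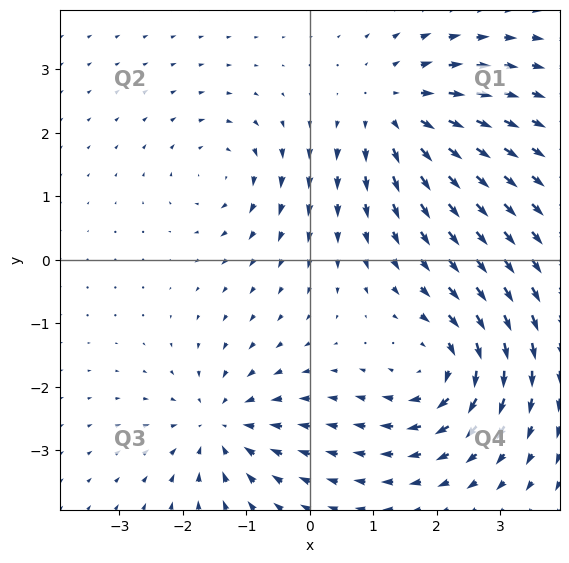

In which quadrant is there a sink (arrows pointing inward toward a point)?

Q3

The sink sits at approximately (-1.4, -2.6), which lies in quadrant Q3. The divergence there is about -4, negative as expected for a sink.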